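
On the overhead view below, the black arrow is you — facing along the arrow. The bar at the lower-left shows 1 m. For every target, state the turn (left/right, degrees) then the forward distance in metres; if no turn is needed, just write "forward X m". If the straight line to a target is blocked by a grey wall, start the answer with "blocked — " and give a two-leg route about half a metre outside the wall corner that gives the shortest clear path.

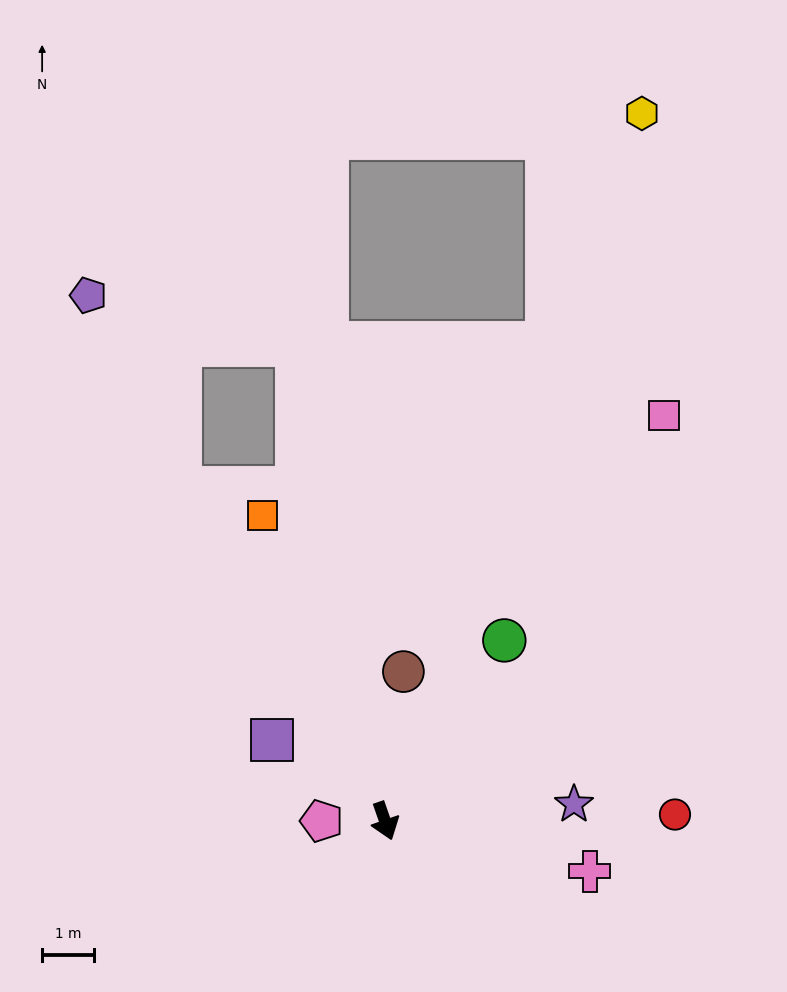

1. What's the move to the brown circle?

turn left 154°, forward 2.9 m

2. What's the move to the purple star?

turn left 76°, forward 3.6 m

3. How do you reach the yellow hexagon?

turn left 141°, forward 14.5 m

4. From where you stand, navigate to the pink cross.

turn left 57°, forward 4.0 m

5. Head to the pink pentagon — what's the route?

turn right 109°, forward 1.2 m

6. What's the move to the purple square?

turn right 145°, forward 2.7 m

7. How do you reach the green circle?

turn left 127°, forward 4.2 m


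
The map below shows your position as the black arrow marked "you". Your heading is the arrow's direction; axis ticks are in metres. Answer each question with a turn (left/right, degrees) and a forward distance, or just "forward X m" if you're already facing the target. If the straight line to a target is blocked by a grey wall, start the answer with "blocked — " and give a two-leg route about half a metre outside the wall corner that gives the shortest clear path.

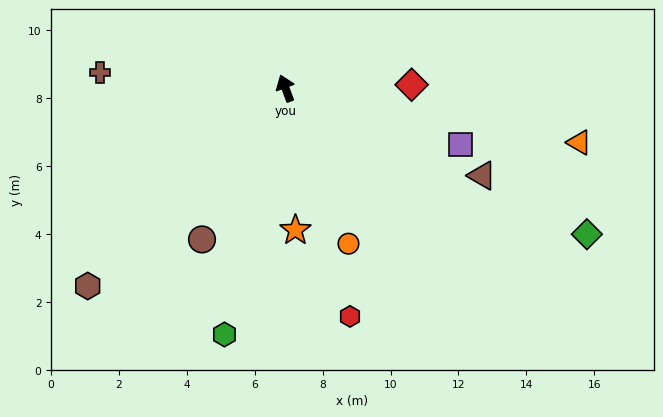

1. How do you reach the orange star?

turn left 163°, forward 4.2 m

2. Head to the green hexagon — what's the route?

turn left 146°, forward 7.5 m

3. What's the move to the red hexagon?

turn left 175°, forward 7.0 m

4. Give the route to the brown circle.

turn left 131°, forward 5.1 m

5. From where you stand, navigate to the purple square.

turn right 128°, forward 5.4 m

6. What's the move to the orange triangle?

turn right 121°, forward 8.8 m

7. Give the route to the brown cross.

turn left 65°, forward 5.5 m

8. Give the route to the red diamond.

turn right 109°, forward 3.7 m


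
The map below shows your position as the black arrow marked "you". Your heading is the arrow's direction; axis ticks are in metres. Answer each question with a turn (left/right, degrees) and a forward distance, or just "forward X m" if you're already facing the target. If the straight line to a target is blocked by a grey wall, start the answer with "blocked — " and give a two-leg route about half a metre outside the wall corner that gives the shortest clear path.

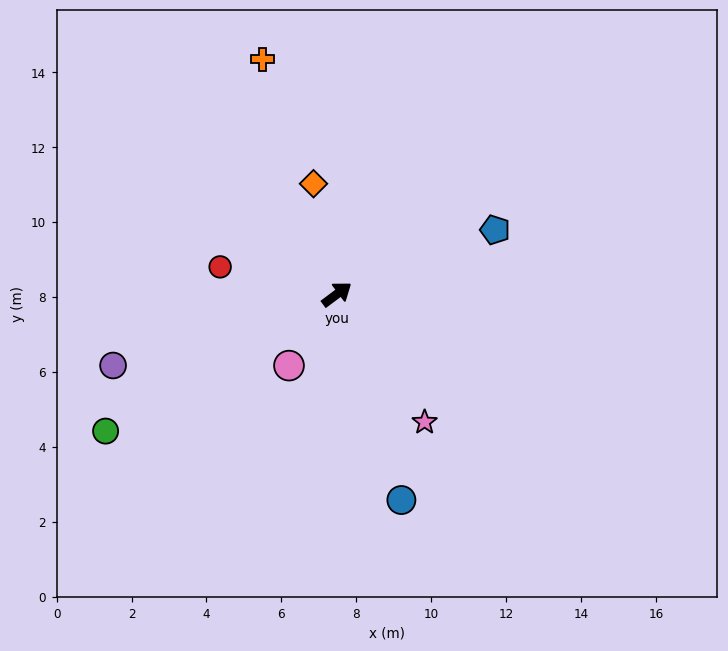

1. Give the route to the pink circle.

turn right 161°, forward 2.3 m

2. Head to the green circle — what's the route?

turn left 174°, forward 7.2 m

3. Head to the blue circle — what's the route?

turn right 109°, forward 5.8 m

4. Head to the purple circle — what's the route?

turn left 161°, forward 6.3 m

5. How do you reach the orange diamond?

turn left 65°, forward 3.0 m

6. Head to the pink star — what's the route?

turn right 92°, forward 4.1 m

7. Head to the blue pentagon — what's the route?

turn right 15°, forward 4.6 m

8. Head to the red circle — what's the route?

turn left 130°, forward 3.2 m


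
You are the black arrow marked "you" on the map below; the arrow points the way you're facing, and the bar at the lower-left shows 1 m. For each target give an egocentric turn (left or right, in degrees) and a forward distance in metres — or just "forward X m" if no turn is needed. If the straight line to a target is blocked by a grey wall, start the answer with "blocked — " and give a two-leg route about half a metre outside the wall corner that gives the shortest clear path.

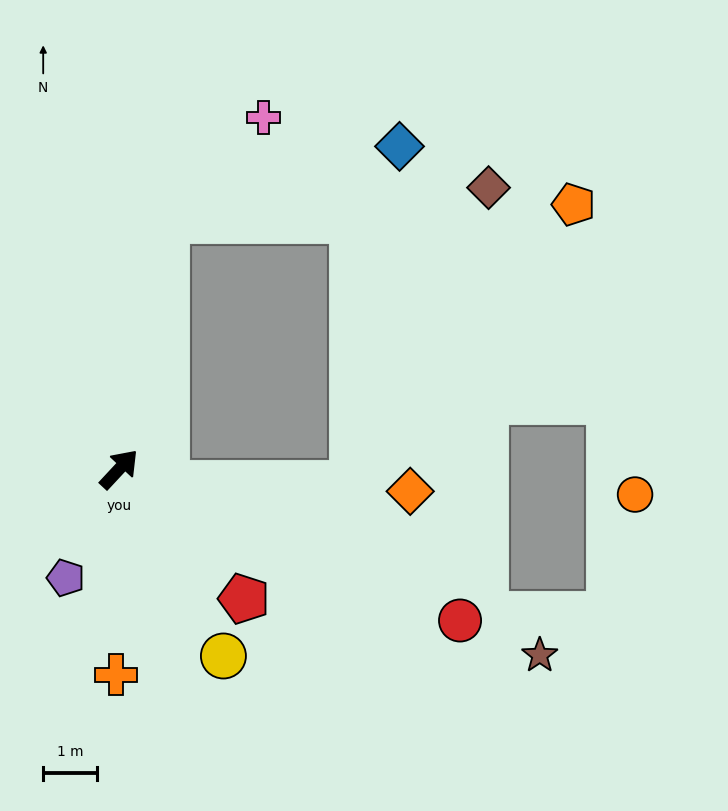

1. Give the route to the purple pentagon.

turn right 163°, forward 2.3 m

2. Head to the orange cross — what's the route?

turn right 138°, forward 3.8 m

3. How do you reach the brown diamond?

blocked — turn left 32°, forward 4.7 m, then turn right 73°, forward 6.0 m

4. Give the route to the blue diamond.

blocked — turn left 32°, forward 4.7 m, then turn right 61°, forward 4.5 m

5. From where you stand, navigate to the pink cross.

blocked — turn left 32°, forward 4.7 m, then turn right 32°, forward 2.6 m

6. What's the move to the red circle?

turn right 71°, forward 6.9 m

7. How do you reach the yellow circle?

turn right 108°, forward 4.0 m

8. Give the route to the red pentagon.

turn right 93°, forward 3.4 m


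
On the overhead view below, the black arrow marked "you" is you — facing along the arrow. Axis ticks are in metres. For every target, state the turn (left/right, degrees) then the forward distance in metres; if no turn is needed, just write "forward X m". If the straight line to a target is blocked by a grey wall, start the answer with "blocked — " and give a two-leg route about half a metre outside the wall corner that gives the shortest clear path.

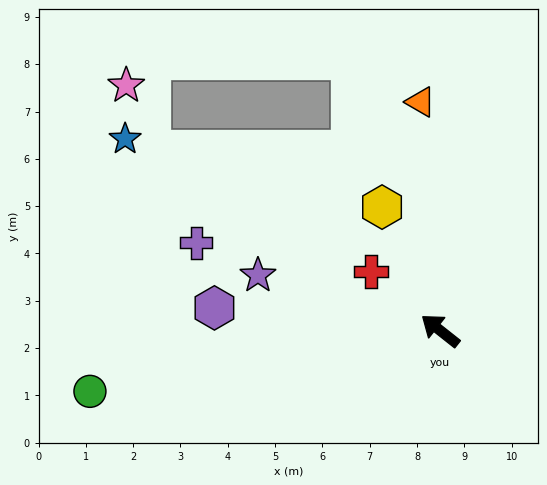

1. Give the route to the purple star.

turn left 21°, forward 4.0 m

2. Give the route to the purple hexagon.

turn left 33°, forward 4.8 m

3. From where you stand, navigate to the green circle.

turn left 48°, forward 7.5 m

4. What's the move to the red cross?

turn right 2°, forward 1.9 m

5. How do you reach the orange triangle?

turn right 47°, forward 4.8 m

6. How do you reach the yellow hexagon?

turn right 26°, forward 2.9 m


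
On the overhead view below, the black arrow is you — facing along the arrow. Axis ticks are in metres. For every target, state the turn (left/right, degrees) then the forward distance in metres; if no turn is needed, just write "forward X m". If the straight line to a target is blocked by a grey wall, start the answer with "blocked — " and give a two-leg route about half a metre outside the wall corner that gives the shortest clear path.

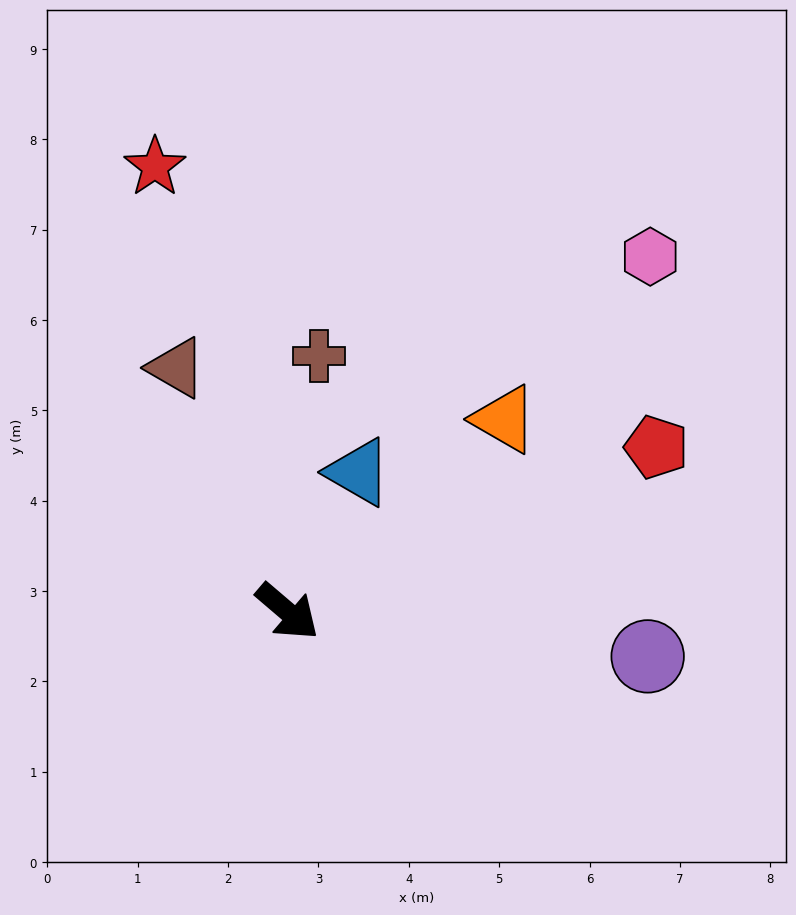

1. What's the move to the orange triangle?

turn left 82°, forward 3.2 m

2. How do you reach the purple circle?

turn left 33°, forward 4.0 m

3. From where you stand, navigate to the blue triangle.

turn left 104°, forward 1.7 m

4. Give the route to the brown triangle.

turn left 155°, forward 3.0 m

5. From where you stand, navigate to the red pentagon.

turn left 65°, forward 4.5 m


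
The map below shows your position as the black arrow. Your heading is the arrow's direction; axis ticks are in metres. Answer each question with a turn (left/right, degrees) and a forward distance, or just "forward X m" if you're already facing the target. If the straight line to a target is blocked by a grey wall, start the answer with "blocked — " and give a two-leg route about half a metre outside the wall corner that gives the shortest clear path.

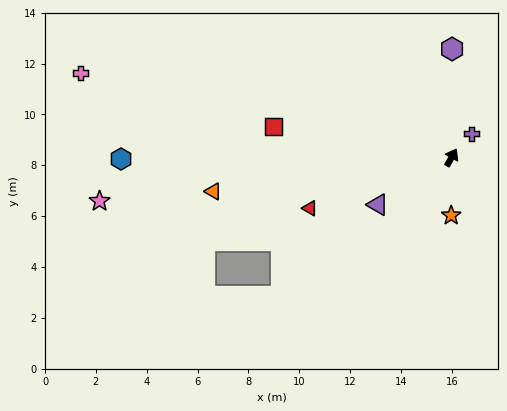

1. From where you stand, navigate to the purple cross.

turn right 11°, forward 1.2 m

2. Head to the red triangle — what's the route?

turn left 139°, forward 5.9 m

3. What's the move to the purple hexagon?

turn left 29°, forward 4.3 m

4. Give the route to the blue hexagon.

turn left 119°, forward 13.0 m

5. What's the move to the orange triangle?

turn left 127°, forward 9.5 m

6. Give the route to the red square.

turn left 109°, forward 7.1 m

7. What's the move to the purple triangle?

turn left 152°, forward 3.4 m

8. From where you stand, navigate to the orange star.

turn right 151°, forward 2.3 m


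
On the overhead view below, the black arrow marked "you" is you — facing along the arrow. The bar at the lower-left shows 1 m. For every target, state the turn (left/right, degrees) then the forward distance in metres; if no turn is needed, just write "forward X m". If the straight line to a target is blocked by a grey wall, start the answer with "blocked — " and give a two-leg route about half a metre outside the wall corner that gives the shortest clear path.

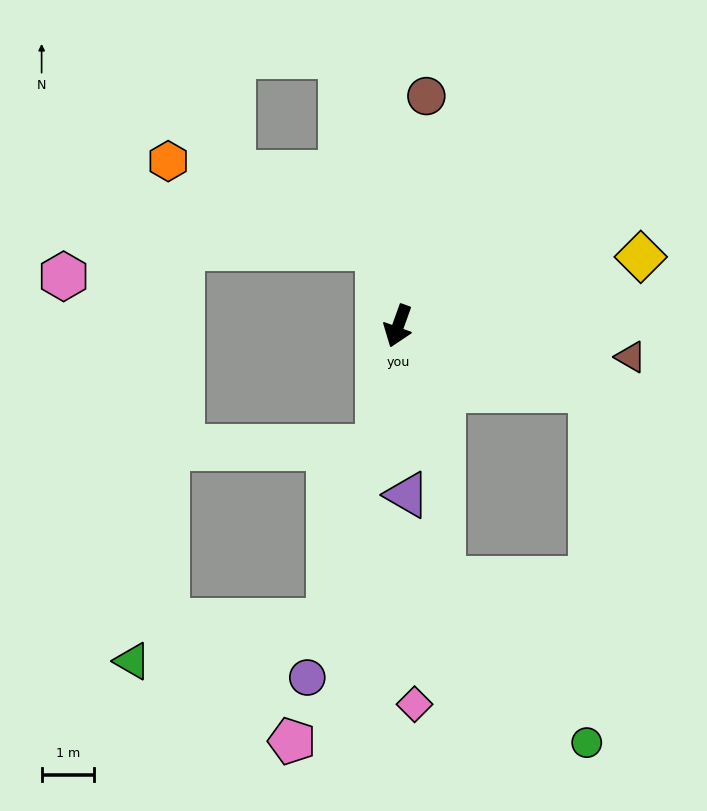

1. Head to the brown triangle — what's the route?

turn left 102°, forward 4.5 m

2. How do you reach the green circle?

blocked — turn left 91°, forward 3.9 m, then turn right 72°, forward 6.7 m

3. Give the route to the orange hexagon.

blocked — turn right 146°, forward 1.5 m, then turn left 53°, forward 4.3 m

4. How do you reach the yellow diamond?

turn left 126°, forward 4.8 m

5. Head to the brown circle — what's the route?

turn right 167°, forward 4.4 m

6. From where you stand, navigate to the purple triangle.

turn left 23°, forward 3.2 m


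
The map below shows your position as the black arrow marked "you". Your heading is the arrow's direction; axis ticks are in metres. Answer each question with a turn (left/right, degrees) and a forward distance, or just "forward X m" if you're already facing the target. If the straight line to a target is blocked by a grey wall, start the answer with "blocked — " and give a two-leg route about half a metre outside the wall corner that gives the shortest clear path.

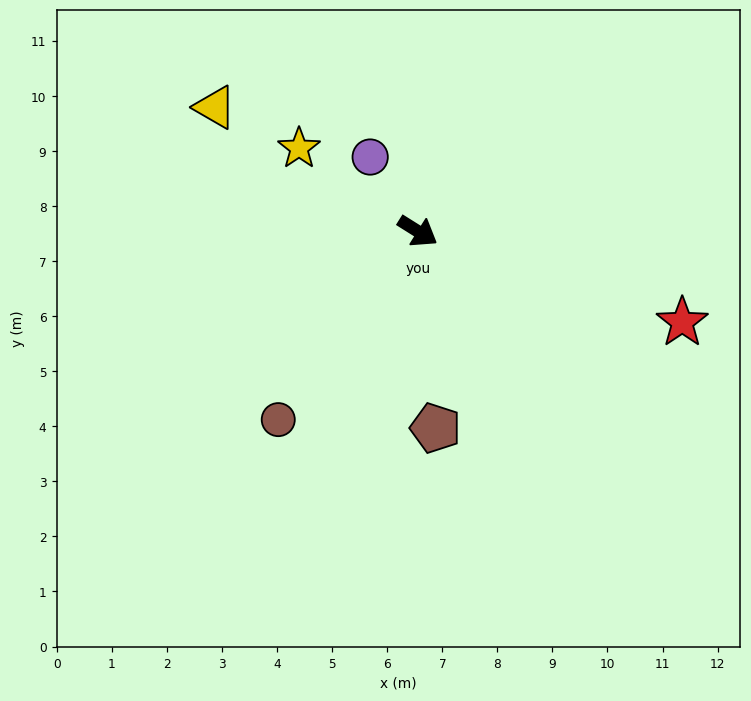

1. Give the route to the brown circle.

turn right 94°, forward 4.3 m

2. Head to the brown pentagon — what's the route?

turn right 53°, forward 3.6 m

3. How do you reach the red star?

turn left 13°, forward 5.1 m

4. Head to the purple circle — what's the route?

turn left 155°, forward 1.6 m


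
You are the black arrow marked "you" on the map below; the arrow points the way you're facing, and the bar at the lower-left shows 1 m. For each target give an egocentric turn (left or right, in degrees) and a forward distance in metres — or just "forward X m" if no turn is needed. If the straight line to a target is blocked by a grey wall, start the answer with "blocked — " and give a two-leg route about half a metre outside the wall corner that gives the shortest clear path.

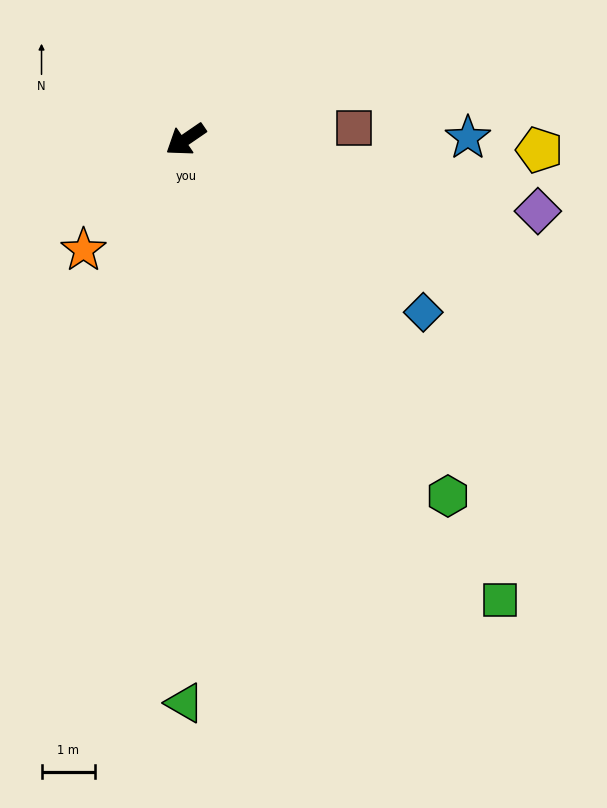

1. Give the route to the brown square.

turn left 149°, forward 3.1 m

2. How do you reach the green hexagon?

turn left 92°, forward 8.2 m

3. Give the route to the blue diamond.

turn left 110°, forward 5.5 m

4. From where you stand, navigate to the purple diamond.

turn left 134°, forward 6.7 m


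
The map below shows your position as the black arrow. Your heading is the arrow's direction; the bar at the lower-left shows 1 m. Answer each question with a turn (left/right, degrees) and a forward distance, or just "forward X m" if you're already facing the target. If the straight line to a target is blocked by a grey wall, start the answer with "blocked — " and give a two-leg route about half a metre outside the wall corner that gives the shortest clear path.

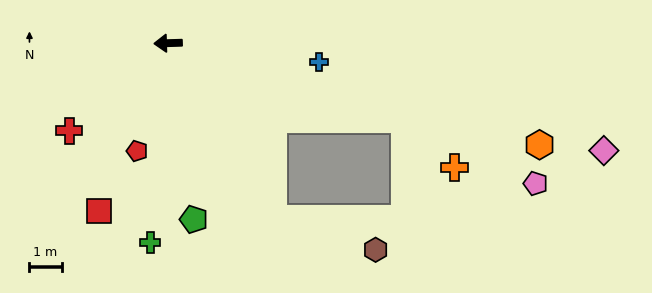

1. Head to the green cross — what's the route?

turn left 83°, forward 6.2 m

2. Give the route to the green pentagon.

turn left 97°, forward 5.5 m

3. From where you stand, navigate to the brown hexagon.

blocked — turn left 119°, forward 6.3 m, then turn left 42°, forward 3.3 m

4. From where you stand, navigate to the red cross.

turn left 40°, forward 4.1 m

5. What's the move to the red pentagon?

turn left 72°, forward 3.5 m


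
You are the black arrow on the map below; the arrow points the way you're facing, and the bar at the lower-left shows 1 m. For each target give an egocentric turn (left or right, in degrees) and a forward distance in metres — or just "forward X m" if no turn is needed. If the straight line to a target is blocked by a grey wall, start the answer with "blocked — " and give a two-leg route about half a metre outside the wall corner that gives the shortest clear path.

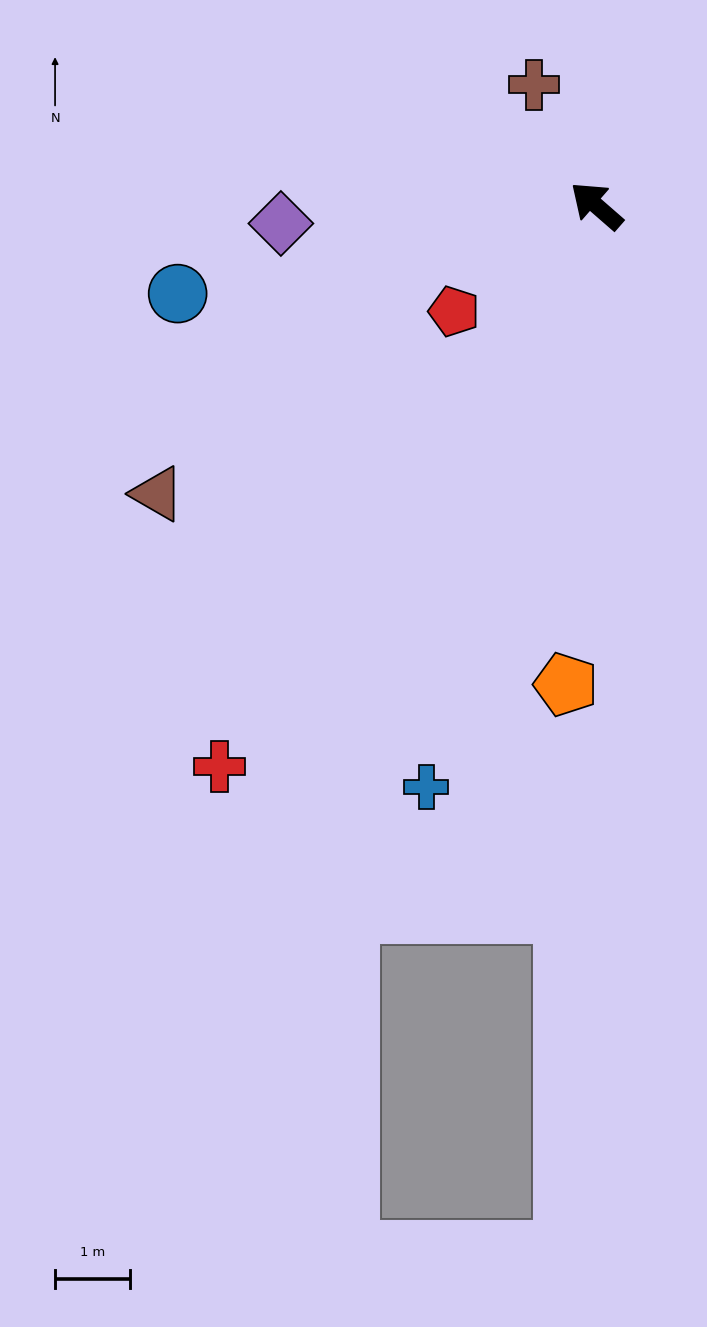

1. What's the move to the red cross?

turn left 97°, forward 9.1 m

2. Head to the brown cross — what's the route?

turn right 22°, forward 1.8 m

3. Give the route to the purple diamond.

turn left 44°, forward 4.2 m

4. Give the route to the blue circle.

turn left 53°, forward 5.7 m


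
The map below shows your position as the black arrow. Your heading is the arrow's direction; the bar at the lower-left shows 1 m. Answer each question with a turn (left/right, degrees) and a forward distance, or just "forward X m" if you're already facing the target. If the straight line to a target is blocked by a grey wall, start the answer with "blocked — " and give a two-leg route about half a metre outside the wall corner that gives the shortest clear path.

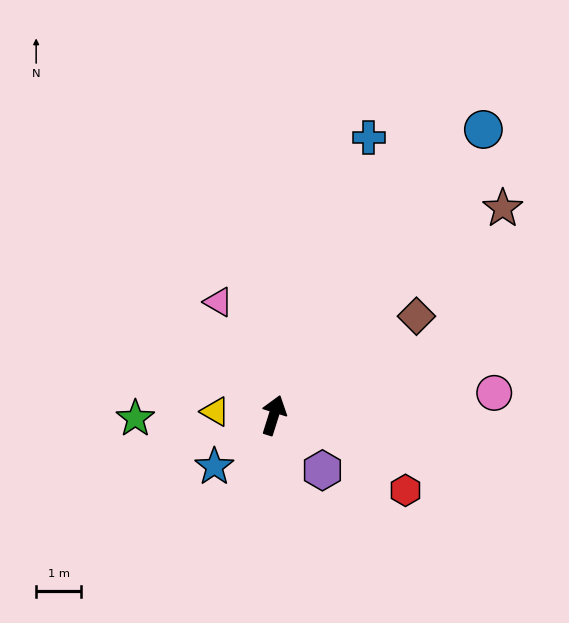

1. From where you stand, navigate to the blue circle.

turn right 19°, forward 7.9 m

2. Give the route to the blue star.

turn left 148°, forward 1.7 m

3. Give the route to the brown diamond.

turn right 38°, forward 3.9 m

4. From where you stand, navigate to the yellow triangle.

turn left 104°, forward 1.3 m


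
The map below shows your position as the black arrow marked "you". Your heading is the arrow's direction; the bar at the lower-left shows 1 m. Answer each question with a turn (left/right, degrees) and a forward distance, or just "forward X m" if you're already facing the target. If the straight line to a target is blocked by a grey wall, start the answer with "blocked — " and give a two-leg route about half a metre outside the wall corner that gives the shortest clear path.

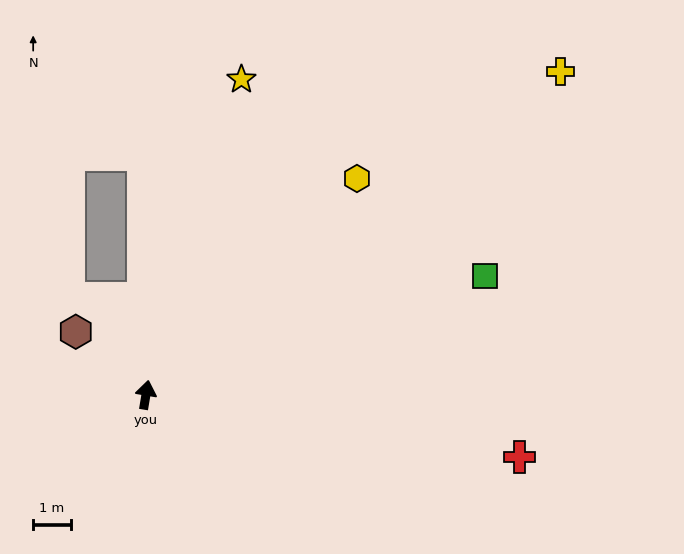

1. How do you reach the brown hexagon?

turn left 58°, forward 2.5 m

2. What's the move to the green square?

turn right 61°, forward 9.5 m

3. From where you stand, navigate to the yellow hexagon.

turn right 35°, forward 8.0 m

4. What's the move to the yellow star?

turn right 7°, forward 8.7 m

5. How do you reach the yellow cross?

turn right 43°, forward 13.9 m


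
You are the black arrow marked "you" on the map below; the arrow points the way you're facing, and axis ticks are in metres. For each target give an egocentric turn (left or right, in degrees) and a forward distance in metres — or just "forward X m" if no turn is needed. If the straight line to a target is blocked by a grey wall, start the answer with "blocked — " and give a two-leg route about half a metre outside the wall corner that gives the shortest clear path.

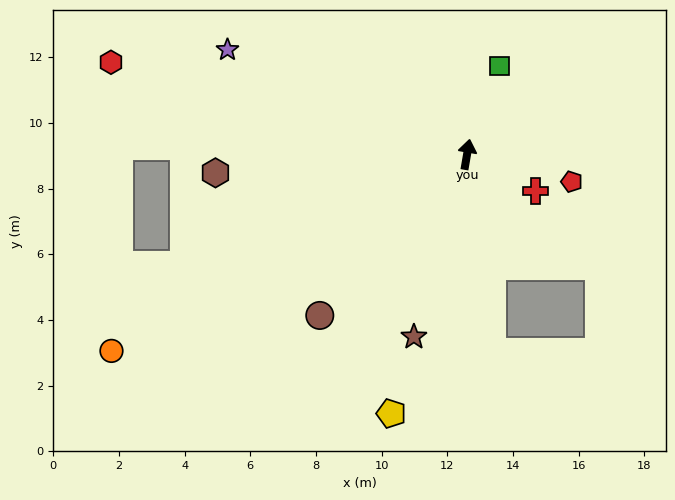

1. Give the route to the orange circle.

turn left 129°, forward 12.4 m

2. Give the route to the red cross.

turn right 108°, forward 2.4 m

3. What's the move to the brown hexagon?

turn left 104°, forward 7.7 m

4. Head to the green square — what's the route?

turn right 11°, forward 2.9 m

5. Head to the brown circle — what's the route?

turn left 147°, forward 6.6 m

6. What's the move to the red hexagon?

turn left 85°, forward 11.2 m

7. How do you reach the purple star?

turn left 76°, forward 8.0 m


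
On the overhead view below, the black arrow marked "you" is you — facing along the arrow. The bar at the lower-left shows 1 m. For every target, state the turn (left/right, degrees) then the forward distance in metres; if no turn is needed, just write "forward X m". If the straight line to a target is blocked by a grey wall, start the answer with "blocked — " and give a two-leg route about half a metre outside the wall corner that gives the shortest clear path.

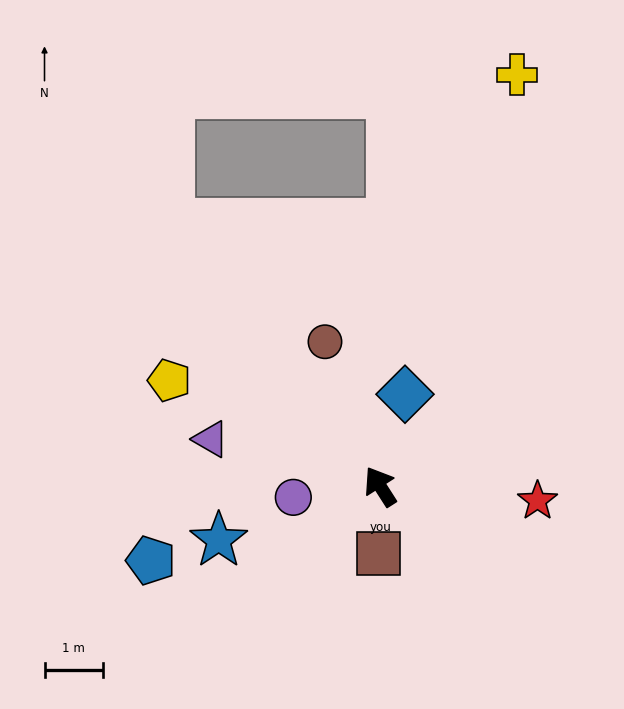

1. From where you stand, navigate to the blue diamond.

turn right 48°, forward 1.6 m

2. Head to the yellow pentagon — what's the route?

turn left 31°, forward 4.0 m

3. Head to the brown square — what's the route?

turn left 146°, forward 1.1 m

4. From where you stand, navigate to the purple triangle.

turn left 42°, forward 3.0 m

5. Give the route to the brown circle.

turn right 12°, forward 2.7 m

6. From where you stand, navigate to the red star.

turn right 128°, forward 2.7 m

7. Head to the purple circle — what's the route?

turn left 65°, forward 1.5 m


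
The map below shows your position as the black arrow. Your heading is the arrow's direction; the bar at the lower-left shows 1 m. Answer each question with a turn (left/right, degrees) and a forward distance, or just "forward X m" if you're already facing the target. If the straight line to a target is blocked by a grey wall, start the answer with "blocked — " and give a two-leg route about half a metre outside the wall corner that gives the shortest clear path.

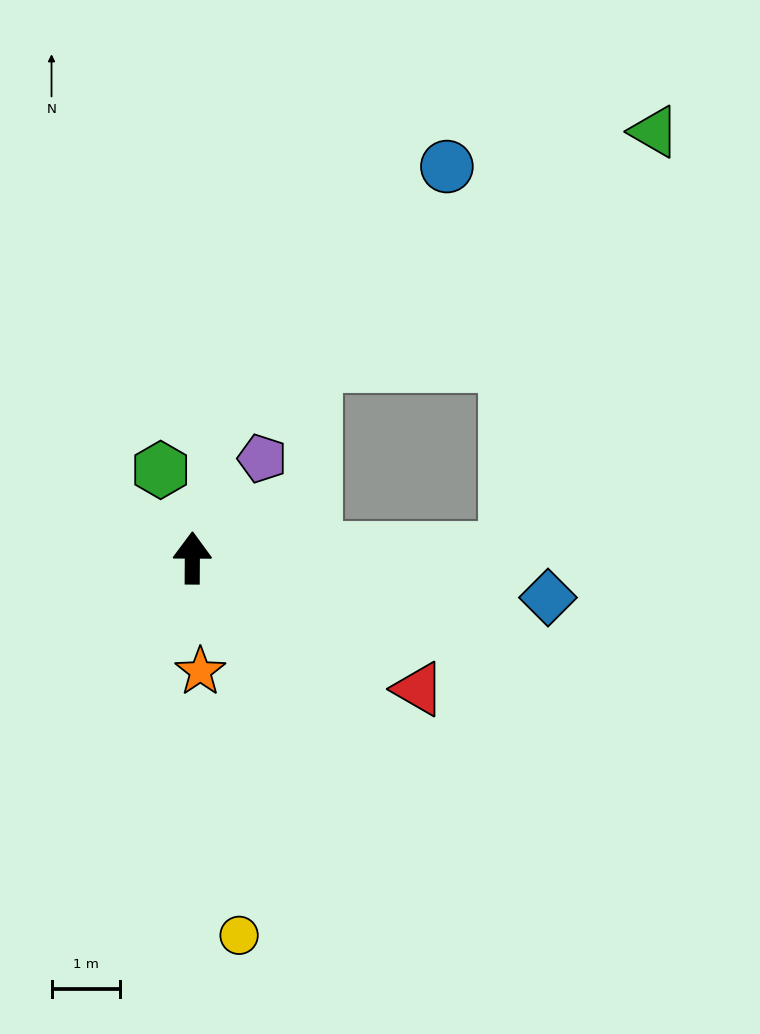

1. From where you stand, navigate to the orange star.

turn right 176°, forward 1.7 m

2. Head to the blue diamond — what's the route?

turn right 96°, forward 5.3 m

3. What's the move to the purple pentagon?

turn right 35°, forward 1.8 m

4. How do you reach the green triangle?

blocked — turn right 88°, forward 4.6 m, then turn left 69°, forward 6.5 m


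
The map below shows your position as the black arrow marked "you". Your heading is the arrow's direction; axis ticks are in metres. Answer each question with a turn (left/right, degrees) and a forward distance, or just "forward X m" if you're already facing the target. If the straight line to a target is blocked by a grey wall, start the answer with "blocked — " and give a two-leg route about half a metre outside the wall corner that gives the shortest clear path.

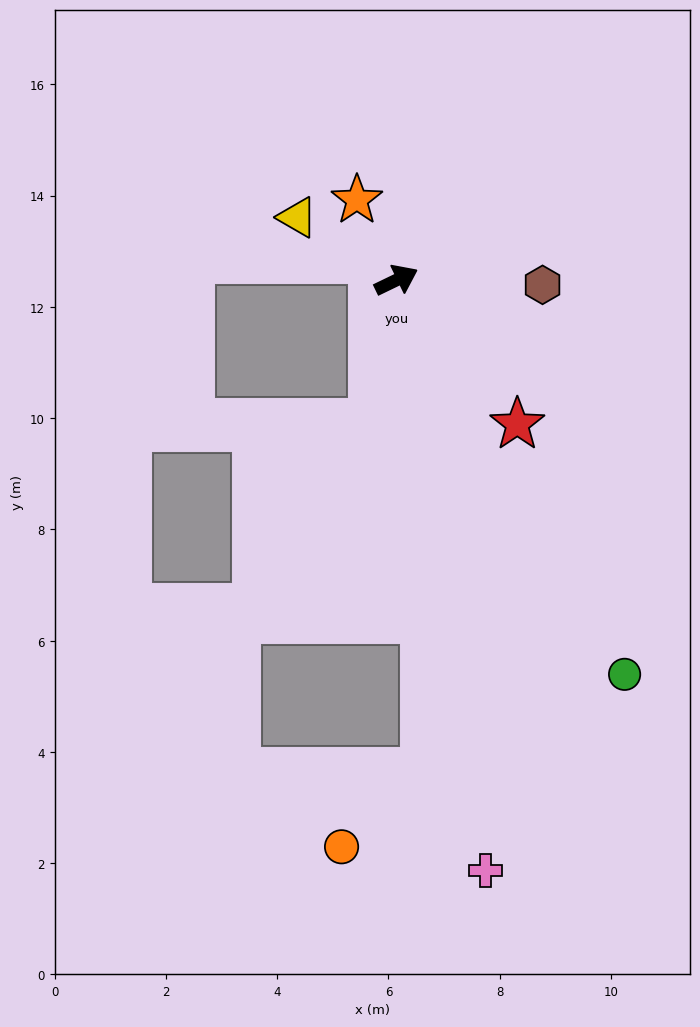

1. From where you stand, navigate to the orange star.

turn left 90°, forward 1.6 m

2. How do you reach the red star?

turn right 76°, forward 3.4 m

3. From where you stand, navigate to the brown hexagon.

turn right 28°, forward 2.6 m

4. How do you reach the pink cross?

turn right 107°, forward 10.7 m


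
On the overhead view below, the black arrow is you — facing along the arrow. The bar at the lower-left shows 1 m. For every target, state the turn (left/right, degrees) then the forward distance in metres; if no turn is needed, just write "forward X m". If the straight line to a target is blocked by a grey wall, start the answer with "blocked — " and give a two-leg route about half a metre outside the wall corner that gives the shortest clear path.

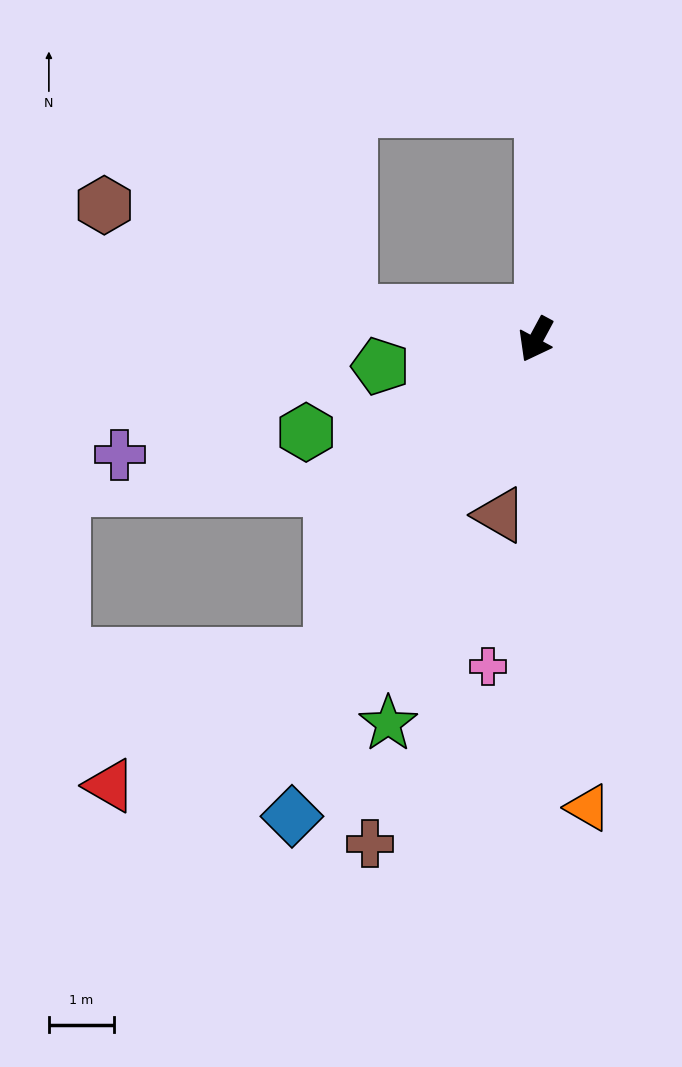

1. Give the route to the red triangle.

blocked — turn right 5°, forward 5.8 m, then turn right 26°, forward 4.0 m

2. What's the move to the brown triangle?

turn left 17°, forward 2.8 m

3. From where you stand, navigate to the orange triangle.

turn left 35°, forward 7.3 m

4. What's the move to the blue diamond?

forward 8.3 m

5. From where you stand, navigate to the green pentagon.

turn right 52°, forward 2.4 m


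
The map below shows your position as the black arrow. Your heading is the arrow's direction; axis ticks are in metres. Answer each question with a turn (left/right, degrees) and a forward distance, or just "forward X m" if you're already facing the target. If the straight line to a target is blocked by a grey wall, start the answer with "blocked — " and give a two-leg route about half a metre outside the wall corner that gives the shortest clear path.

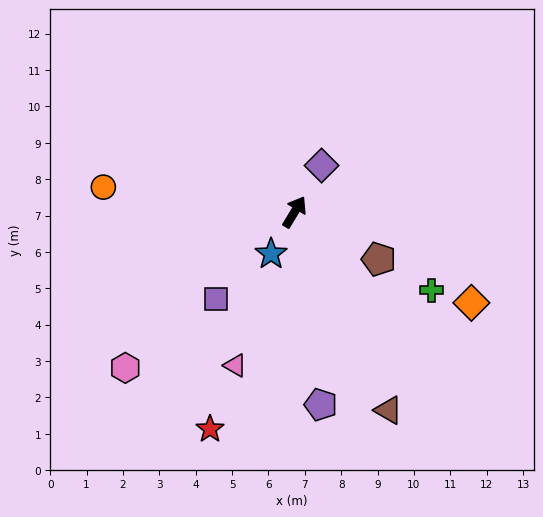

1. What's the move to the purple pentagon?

turn right 141°, forward 5.3 m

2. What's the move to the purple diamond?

forward 1.5 m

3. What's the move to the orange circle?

turn left 114°, forward 5.3 m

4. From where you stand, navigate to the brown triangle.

turn right 123°, forward 6.0 m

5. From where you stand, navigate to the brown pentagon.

turn right 88°, forward 2.7 m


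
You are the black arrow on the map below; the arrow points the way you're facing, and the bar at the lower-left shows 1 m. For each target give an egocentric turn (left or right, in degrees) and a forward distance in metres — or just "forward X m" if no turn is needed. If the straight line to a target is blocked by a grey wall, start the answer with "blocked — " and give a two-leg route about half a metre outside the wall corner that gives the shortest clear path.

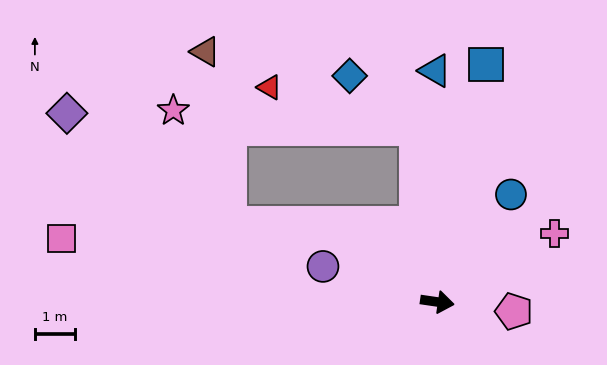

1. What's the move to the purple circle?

turn left 171°, forward 3.0 m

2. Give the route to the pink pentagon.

forward 1.9 m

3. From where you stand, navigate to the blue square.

turn left 87°, forward 6.0 m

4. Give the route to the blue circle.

turn left 64°, forward 3.2 m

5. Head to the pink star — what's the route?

blocked — turn left 105°, forward 4.3 m, then turn left 79°, forward 6.0 m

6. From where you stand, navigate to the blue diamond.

blocked — turn left 105°, forward 4.3 m, then turn left 45°, forward 2.1 m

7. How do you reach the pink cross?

turn left 39°, forward 3.3 m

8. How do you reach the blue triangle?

turn left 99°, forward 5.7 m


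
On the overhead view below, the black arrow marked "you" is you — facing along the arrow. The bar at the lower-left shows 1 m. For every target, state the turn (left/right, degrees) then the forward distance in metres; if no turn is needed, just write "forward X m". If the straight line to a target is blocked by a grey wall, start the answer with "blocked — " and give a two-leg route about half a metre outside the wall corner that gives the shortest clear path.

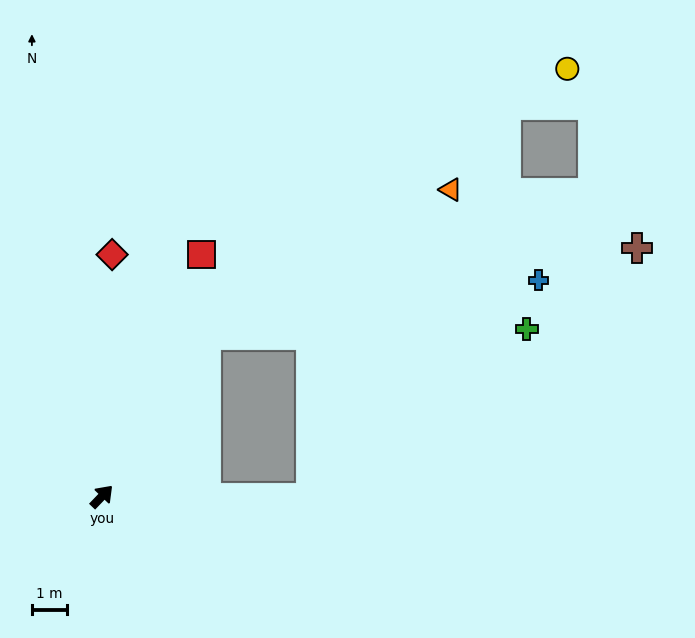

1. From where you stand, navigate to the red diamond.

turn left 41°, forward 6.9 m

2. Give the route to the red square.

turn left 21°, forward 7.5 m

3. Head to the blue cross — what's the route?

blocked — turn right 47°, forward 6.0 m, then turn left 45°, forward 9.0 m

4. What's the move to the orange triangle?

blocked — turn left 11°, forward 5.5 m, then turn right 26°, forward 8.2 m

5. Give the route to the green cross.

blocked — turn right 47°, forward 6.0 m, then turn left 39°, forward 7.9 m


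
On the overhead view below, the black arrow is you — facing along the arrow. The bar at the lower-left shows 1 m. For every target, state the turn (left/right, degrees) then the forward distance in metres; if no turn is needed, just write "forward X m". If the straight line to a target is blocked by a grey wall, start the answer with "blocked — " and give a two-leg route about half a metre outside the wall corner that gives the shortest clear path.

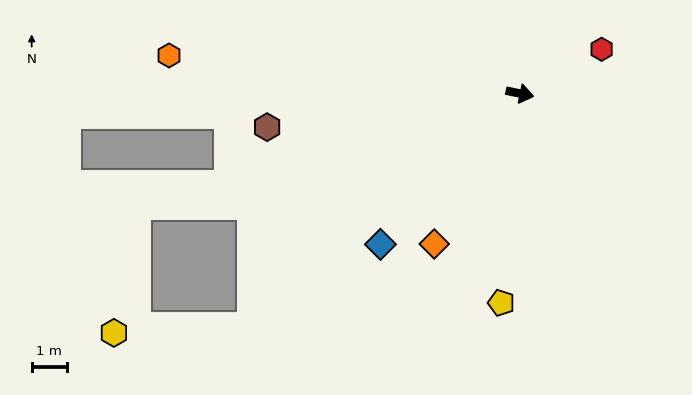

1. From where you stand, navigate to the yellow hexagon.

blocked — turn right 127°, forward 10.2 m, then turn right 39°, forward 3.9 m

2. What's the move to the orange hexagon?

turn right 174°, forward 10.1 m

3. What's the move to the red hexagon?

turn left 40°, forward 2.7 m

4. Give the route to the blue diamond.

turn right 121°, forward 5.9 m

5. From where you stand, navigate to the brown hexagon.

turn right 161°, forward 7.3 m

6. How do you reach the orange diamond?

turn right 108°, forward 5.0 m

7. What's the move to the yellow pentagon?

turn right 83°, forward 6.0 m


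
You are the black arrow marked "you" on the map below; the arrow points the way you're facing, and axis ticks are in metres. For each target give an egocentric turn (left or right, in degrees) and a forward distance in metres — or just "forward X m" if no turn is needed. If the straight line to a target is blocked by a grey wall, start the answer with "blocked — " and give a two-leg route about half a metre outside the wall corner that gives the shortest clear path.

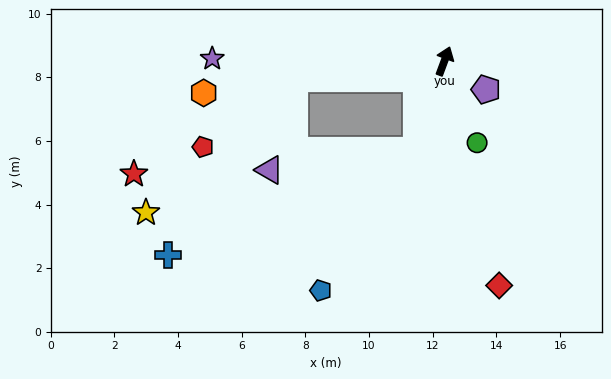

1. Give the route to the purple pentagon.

turn right 104°, forward 1.6 m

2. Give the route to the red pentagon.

blocked — turn left 117°, forward 4.7 m, then turn left 30°, forward 3.6 m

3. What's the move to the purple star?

turn left 110°, forward 7.3 m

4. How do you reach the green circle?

turn right 138°, forward 2.8 m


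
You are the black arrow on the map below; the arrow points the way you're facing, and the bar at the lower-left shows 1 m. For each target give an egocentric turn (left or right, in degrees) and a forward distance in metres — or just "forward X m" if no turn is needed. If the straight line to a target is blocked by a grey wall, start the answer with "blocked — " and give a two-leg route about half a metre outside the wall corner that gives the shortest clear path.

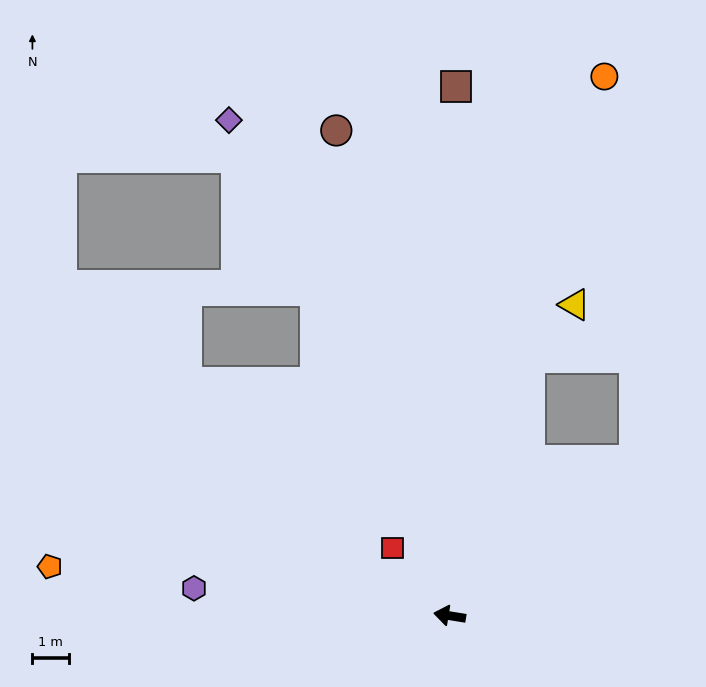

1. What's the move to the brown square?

turn right 82°, forward 14.4 m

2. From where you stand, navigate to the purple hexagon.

turn left 3°, forward 7.0 m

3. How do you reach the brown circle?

turn right 68°, forward 13.5 m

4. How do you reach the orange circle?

turn right 97°, forward 15.2 m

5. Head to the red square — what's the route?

turn right 41°, forward 2.4 m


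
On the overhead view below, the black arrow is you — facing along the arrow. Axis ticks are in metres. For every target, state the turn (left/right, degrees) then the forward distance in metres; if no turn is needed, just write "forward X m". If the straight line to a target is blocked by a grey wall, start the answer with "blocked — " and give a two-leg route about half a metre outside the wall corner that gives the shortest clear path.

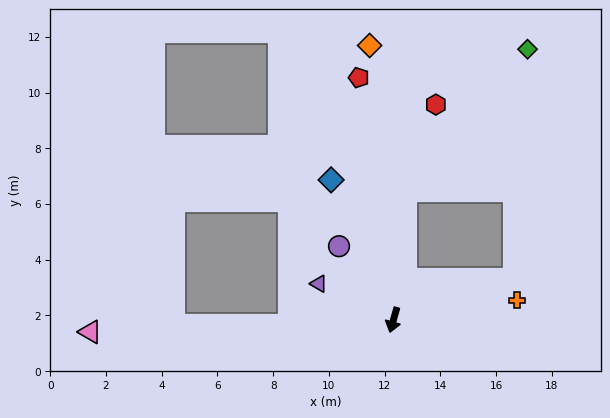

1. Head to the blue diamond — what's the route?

turn right 140°, forward 5.5 m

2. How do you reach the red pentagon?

turn right 156°, forward 8.8 m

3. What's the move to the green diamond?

blocked — turn right 170°, forward 4.7 m, then turn right 35°, forward 6.7 m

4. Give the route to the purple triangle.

turn right 100°, forward 3.0 m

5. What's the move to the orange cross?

turn left 115°, forward 4.5 m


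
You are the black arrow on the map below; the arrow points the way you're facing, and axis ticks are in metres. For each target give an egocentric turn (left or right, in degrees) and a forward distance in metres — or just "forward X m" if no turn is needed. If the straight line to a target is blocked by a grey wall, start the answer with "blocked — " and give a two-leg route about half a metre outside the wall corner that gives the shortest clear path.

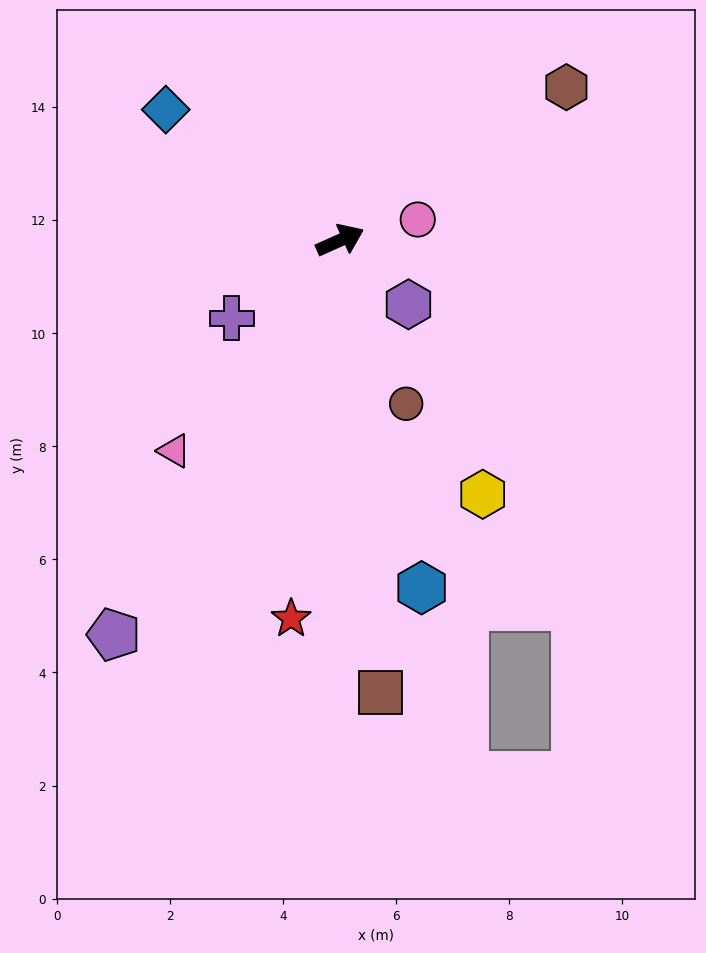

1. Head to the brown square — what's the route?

turn right 109°, forward 8.0 m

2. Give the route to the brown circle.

turn right 92°, forward 3.1 m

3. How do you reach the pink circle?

turn right 9°, forward 1.4 m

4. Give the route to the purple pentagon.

turn right 144°, forward 8.0 m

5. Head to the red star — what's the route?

turn right 121°, forward 6.7 m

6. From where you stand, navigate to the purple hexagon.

turn right 67°, forward 1.7 m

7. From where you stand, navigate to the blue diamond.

turn left 119°, forward 3.9 m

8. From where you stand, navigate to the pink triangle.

turn right 152°, forward 4.7 m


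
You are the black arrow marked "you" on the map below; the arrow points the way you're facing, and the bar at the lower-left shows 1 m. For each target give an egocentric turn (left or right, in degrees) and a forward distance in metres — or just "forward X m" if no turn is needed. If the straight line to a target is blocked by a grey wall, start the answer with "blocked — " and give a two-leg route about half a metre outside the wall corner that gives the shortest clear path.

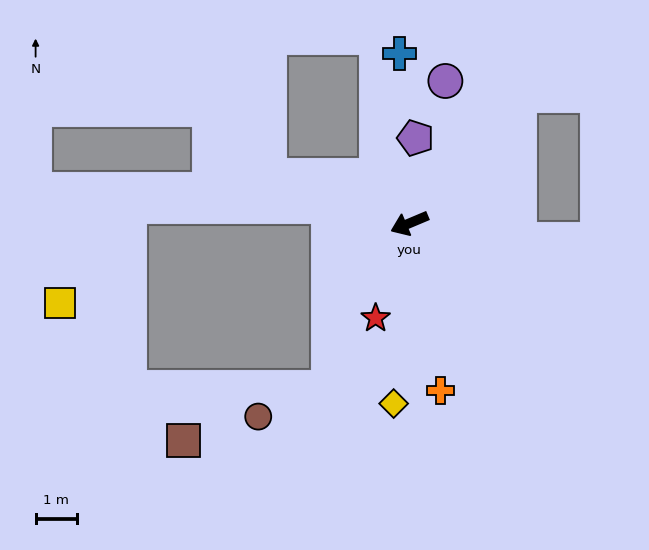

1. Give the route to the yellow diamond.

turn left 62°, forward 4.4 m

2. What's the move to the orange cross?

turn left 78°, forward 4.1 m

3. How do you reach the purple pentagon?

turn right 117°, forward 2.1 m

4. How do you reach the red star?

turn left 48°, forward 2.4 m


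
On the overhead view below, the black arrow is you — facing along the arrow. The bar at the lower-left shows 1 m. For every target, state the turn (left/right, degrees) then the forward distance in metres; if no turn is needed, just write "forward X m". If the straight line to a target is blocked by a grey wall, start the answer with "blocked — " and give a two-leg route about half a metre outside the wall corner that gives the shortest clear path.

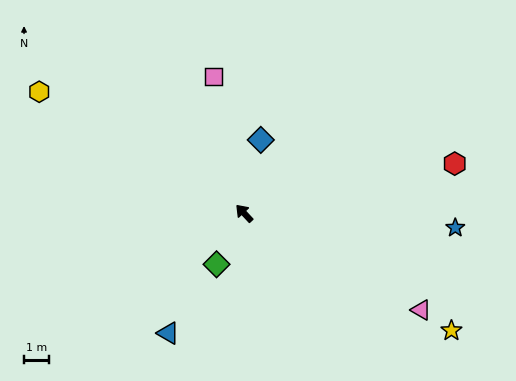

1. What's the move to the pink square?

turn right 30°, forward 5.5 m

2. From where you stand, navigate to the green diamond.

turn left 109°, forward 2.3 m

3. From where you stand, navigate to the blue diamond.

turn right 56°, forward 3.0 m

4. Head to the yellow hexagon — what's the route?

turn left 16°, forward 9.4 m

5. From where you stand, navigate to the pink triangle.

turn right 162°, forward 8.0 m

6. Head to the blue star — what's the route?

turn right 137°, forward 8.3 m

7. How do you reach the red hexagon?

turn right 120°, forward 8.5 m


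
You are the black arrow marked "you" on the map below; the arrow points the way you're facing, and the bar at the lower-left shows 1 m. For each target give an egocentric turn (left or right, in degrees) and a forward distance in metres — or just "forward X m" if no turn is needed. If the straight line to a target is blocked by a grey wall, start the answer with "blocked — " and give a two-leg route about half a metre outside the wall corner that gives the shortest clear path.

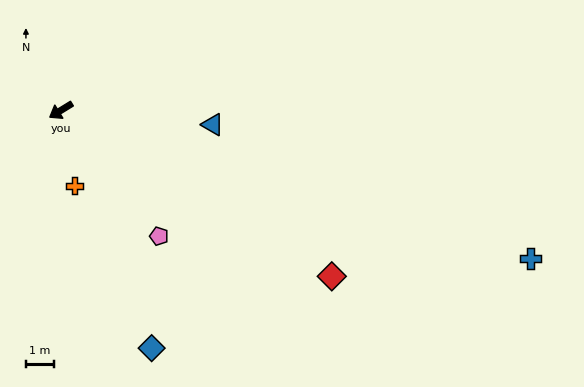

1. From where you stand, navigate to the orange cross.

turn left 69°, forward 2.7 m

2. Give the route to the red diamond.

turn left 117°, forward 11.2 m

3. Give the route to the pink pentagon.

turn left 96°, forward 5.6 m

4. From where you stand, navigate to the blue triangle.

turn left 143°, forward 5.4 m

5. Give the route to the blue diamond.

turn left 79°, forward 9.0 m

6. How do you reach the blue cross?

turn left 131°, forward 17.4 m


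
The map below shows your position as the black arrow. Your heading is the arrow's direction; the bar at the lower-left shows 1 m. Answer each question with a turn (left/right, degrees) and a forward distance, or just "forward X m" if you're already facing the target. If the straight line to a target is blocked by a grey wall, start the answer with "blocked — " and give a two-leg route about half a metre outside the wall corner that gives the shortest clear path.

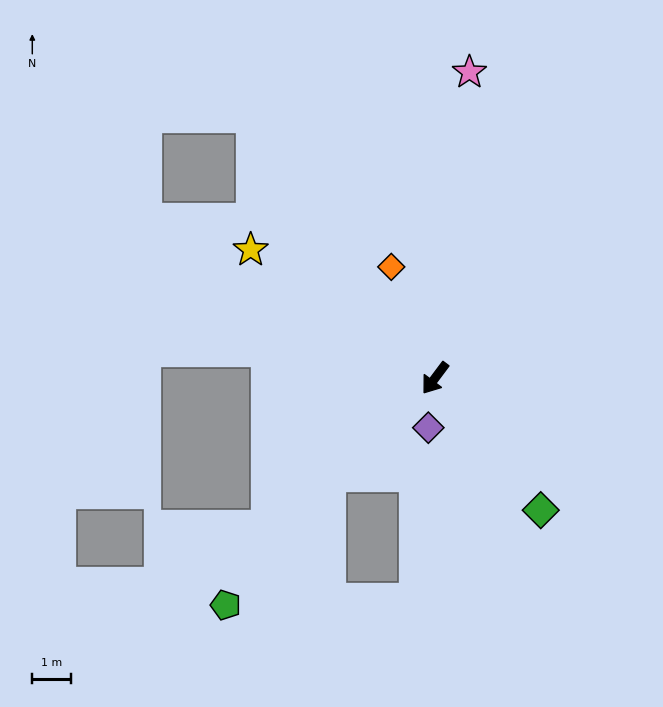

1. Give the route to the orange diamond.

turn right 122°, forward 3.1 m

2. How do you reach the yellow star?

turn right 88°, forward 5.7 m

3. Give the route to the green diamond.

turn left 76°, forward 4.3 m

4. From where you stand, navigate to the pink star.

turn right 150°, forward 7.9 m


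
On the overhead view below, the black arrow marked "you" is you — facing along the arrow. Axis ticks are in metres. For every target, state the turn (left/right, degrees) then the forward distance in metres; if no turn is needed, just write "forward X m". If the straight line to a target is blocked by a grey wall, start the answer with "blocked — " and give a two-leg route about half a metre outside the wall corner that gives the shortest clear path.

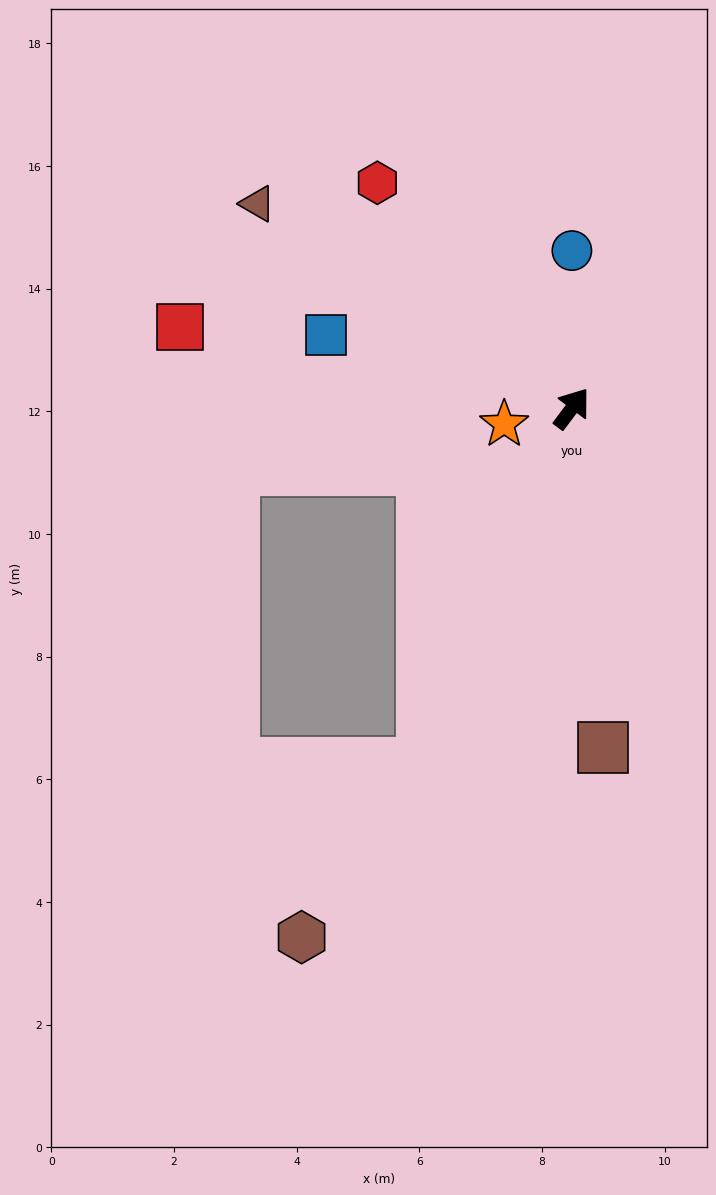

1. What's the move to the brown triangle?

turn left 94°, forward 6.1 m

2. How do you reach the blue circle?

turn left 37°, forward 2.6 m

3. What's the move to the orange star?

turn left 140°, forward 1.1 m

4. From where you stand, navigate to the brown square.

turn right 138°, forward 5.6 m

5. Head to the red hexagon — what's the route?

turn left 78°, forward 4.9 m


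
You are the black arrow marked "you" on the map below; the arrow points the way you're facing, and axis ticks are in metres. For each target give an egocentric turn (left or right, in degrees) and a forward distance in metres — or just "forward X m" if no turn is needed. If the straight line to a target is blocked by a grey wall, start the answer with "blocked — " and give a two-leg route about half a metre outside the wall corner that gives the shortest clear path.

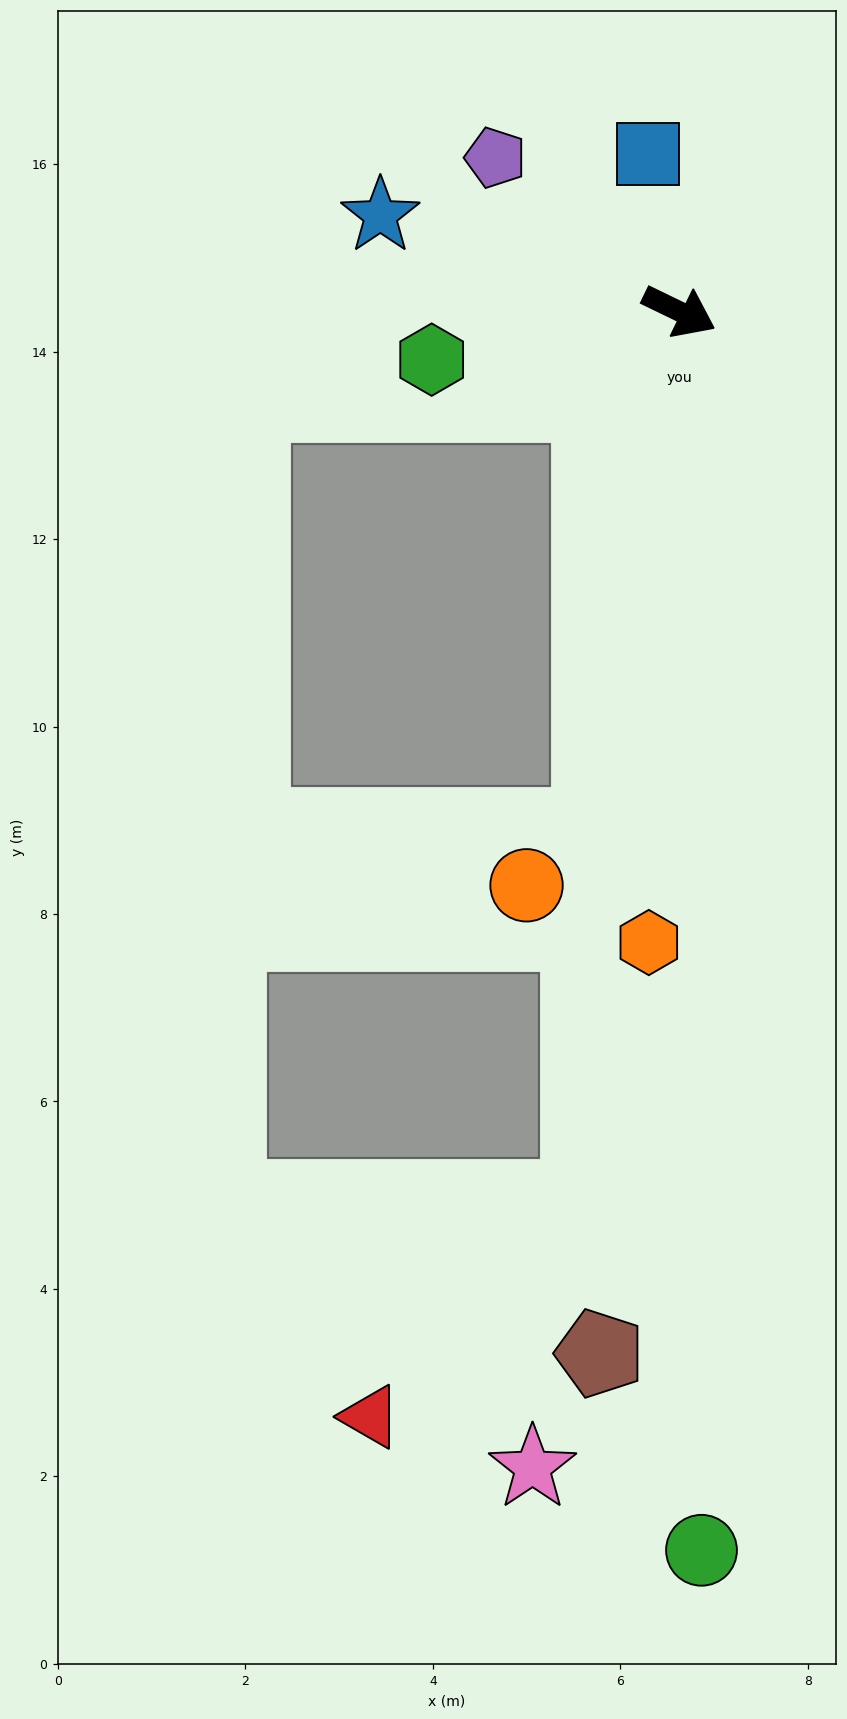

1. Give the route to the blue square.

turn left 127°, forward 1.7 m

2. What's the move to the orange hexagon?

turn right 67°, forward 6.7 m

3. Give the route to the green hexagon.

turn right 143°, forward 2.7 m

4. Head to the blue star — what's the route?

turn right 172°, forward 3.4 m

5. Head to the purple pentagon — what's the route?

turn left 166°, forward 2.6 m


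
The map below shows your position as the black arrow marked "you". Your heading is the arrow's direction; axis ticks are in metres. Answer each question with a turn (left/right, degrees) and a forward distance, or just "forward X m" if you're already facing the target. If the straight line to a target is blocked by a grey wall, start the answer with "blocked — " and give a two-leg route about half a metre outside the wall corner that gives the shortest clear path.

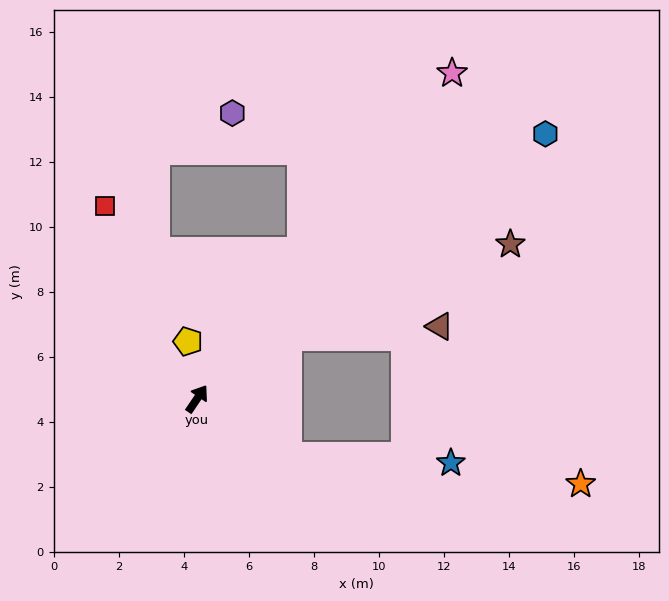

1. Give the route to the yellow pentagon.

turn left 43°, forward 1.8 m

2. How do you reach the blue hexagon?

turn right 19°, forward 13.5 m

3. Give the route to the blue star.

blocked — turn right 88°, forward 3.3 m, then turn left 29°, forward 5.0 m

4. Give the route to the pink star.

turn right 4°, forward 12.7 m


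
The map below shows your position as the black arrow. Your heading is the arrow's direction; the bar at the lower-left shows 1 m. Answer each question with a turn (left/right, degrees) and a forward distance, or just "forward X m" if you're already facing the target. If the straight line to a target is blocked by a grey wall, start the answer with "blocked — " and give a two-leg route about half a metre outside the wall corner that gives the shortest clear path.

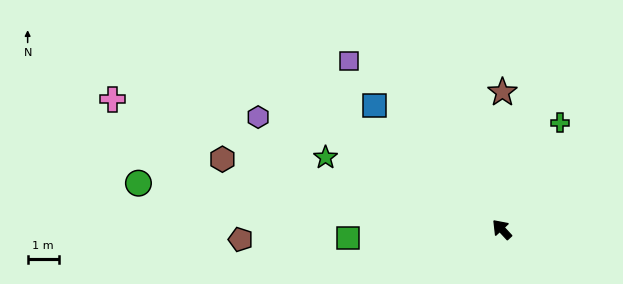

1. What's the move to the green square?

turn left 50°, forward 5.0 m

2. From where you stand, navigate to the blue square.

turn left 3°, forward 5.7 m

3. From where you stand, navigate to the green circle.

turn left 40°, forward 11.8 m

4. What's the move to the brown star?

turn right 43°, forward 4.4 m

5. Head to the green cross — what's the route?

turn right 71°, forward 3.9 m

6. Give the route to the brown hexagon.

turn left 33°, forward 9.3 m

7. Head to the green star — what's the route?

turn left 25°, forward 6.1 m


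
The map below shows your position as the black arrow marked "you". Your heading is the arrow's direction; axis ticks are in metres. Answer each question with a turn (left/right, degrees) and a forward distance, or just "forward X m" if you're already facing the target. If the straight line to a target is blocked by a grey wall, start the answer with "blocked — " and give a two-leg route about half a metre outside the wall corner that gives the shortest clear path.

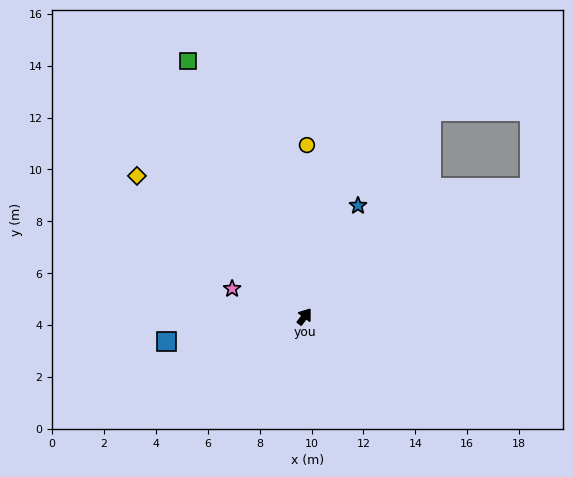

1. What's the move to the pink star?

turn left 106°, forward 3.0 m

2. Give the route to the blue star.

turn left 11°, forward 4.7 m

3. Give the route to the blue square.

turn left 137°, forward 5.4 m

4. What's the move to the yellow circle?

turn left 36°, forward 6.6 m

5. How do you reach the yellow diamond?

turn left 87°, forward 8.4 m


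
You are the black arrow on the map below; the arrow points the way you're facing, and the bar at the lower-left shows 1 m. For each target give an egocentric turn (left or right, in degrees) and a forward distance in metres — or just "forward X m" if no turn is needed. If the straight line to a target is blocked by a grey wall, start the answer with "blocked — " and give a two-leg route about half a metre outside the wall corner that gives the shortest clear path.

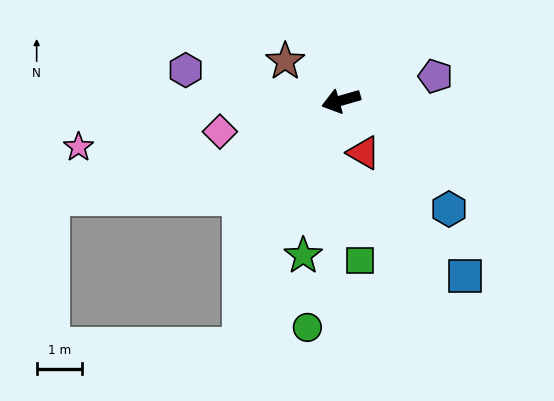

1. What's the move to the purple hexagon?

turn right 27°, forward 3.5 m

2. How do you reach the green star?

turn left 60°, forward 3.5 m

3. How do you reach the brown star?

turn right 51°, forward 1.5 m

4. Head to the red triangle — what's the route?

turn left 97°, forward 1.3 m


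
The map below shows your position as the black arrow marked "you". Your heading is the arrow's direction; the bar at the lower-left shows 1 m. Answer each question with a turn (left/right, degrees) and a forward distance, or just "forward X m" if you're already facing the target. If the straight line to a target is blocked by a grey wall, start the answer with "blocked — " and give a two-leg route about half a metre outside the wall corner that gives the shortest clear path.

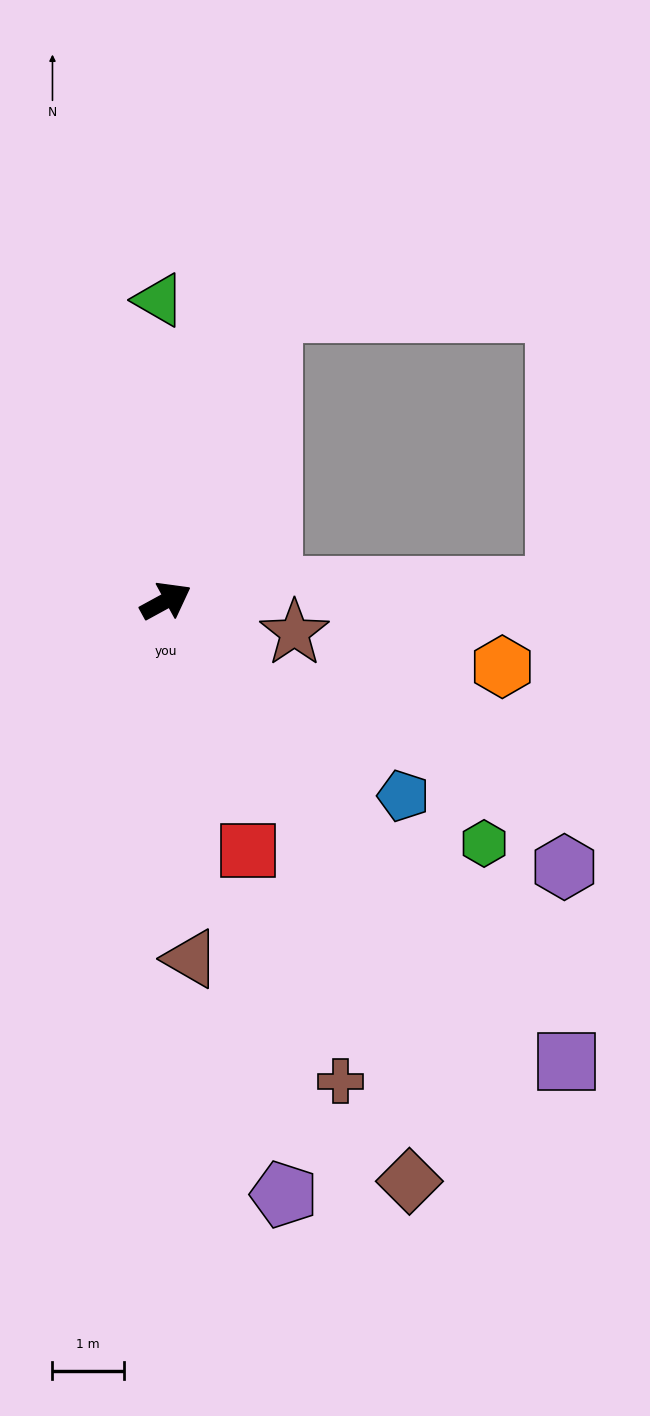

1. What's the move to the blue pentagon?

turn right 68°, forward 4.3 m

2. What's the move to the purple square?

turn right 78°, forward 8.6 m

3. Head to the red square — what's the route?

turn right 100°, forward 3.7 m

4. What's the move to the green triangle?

turn left 63°, forward 4.2 m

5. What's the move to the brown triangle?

turn right 115°, forward 5.0 m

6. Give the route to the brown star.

turn right 43°, forward 1.9 m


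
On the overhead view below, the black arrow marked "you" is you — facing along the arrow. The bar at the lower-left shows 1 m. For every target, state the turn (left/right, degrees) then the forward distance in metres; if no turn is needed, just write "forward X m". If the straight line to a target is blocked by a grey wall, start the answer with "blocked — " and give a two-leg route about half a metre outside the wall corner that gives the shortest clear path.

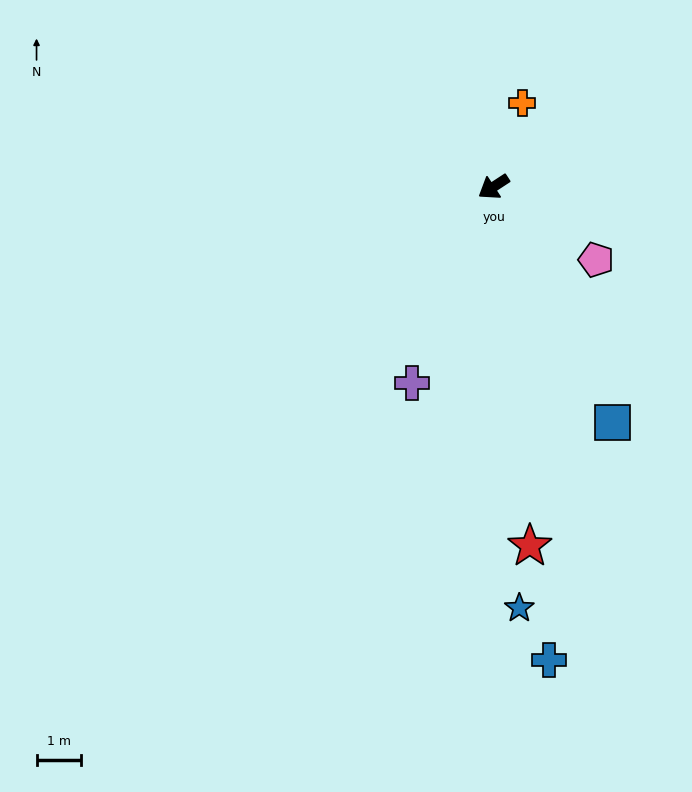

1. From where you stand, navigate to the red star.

turn left 63°, forward 8.2 m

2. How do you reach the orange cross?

turn right 142°, forward 2.0 m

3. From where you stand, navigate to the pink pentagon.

turn left 111°, forward 2.8 m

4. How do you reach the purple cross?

turn left 34°, forward 4.8 m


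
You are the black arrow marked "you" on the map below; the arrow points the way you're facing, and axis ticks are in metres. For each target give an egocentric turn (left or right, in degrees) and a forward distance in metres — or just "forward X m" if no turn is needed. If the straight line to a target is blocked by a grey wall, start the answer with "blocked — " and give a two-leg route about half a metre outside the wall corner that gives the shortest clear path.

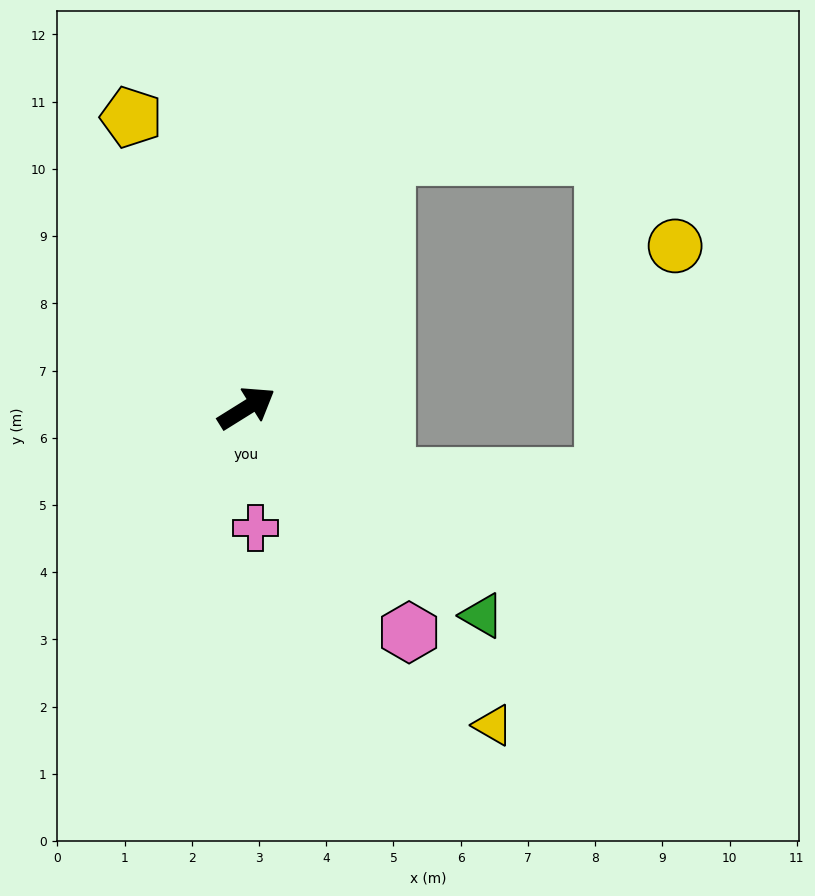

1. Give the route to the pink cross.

turn right 118°, forward 1.8 m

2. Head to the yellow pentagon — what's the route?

turn left 80°, forward 4.7 m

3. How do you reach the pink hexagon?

turn right 86°, forward 4.1 m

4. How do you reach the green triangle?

turn right 73°, forward 4.7 m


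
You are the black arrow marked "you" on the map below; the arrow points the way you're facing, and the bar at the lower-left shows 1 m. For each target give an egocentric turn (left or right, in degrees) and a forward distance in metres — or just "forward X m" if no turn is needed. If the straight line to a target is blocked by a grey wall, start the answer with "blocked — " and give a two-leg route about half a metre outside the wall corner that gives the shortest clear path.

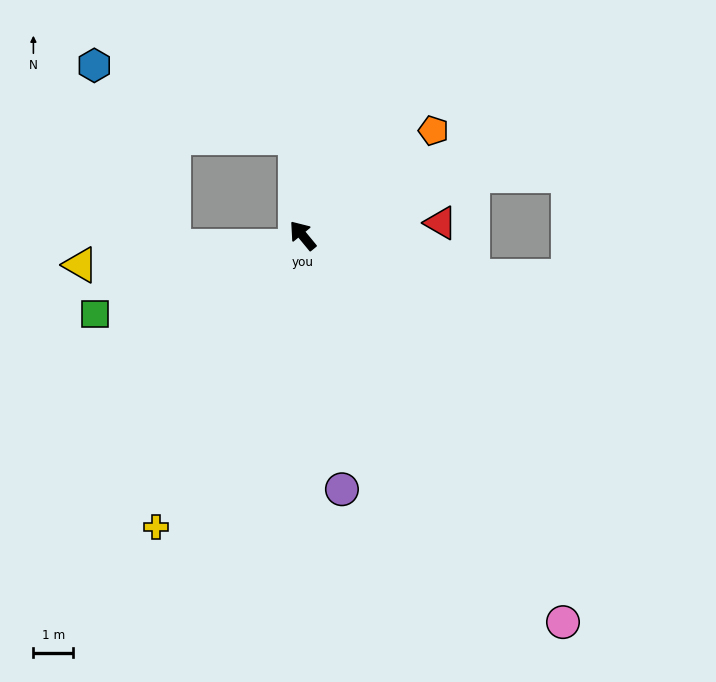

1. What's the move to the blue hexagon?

blocked — turn right 35°, forward 2.5 m, then turn left 66°, forward 5.4 m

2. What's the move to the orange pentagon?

turn right 91°, forward 4.2 m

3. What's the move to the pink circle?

turn left 174°, forward 11.7 m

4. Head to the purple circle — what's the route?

turn left 149°, forward 6.5 m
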